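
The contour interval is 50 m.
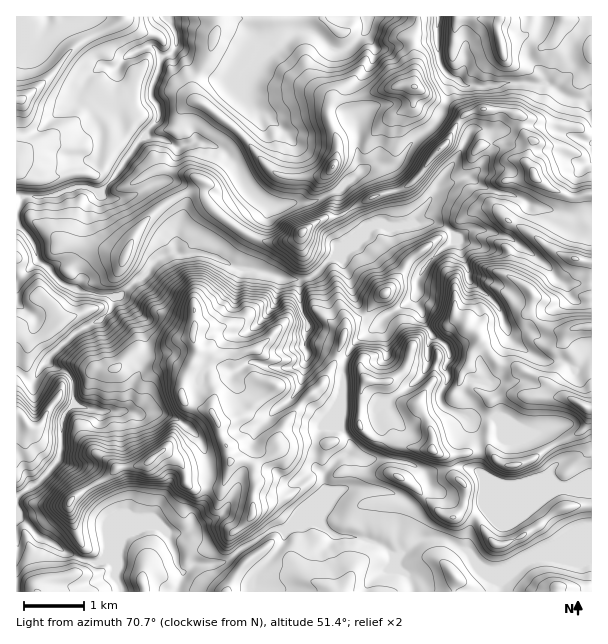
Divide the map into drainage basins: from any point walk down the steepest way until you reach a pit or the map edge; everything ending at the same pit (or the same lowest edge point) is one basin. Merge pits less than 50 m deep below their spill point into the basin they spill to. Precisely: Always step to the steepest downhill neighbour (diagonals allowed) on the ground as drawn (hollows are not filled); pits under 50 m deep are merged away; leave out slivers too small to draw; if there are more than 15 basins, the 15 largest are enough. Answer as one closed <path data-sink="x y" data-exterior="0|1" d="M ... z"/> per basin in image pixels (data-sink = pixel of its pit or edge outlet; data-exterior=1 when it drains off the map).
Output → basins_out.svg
<path data-sink="167 17" data-exterior="1" d="M216 16l-91 0-11 10-37 18-38 42-15 12-8 3 0 490 575 1 1-457-14-8-33-3-38-14-27-1-16 6-8-6-27-12-13-11-17-1-48 13-15 2-6 5-2 11 9 22 0 20-5 10-5 6-6 2-42-1-6-3-14-14-23-30-42-30 0-15 14-24 9-29z"/><path data-sink="368 17" data-exterior="1" d="M417 16l-199 0-1 14-9 29-14 24 0 15 42 30 37 44 12 4 36 0 11-8 5-10 0-20-9-22 2-11 3-3 66-17 15 1 1-32-3-15 6-13z"/><path data-sink="438 17" data-exterior="1" d="M500 16l-81 0-1 10-6 13 3 15-1 32 15 11 27 12 8 6 16-6 27 1 38 14 33 3 7 6 6 1 1-111-28-5-10 21-9 7-8-2-9-7-7 0-20 7-3-12z"/><path data-sink="47 17" data-exterior="1" d="M123 16l-106 0-1 83 8-1 15-12 38-42 37-18 10-8z"/>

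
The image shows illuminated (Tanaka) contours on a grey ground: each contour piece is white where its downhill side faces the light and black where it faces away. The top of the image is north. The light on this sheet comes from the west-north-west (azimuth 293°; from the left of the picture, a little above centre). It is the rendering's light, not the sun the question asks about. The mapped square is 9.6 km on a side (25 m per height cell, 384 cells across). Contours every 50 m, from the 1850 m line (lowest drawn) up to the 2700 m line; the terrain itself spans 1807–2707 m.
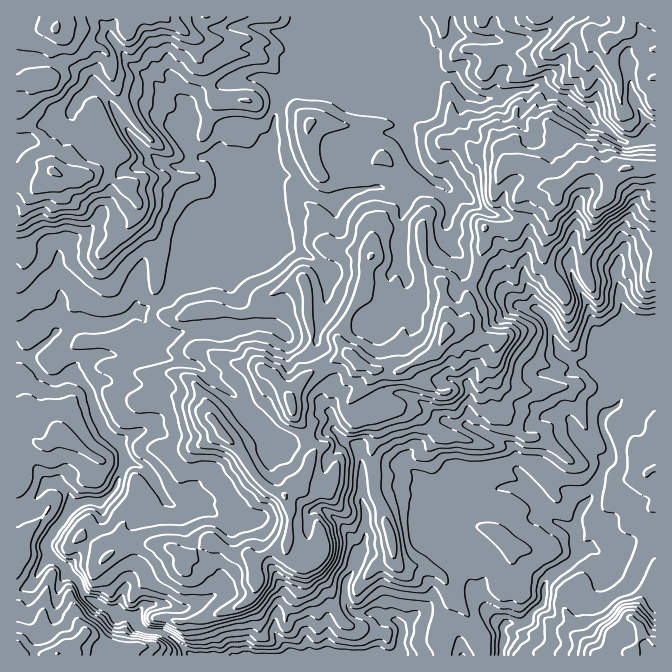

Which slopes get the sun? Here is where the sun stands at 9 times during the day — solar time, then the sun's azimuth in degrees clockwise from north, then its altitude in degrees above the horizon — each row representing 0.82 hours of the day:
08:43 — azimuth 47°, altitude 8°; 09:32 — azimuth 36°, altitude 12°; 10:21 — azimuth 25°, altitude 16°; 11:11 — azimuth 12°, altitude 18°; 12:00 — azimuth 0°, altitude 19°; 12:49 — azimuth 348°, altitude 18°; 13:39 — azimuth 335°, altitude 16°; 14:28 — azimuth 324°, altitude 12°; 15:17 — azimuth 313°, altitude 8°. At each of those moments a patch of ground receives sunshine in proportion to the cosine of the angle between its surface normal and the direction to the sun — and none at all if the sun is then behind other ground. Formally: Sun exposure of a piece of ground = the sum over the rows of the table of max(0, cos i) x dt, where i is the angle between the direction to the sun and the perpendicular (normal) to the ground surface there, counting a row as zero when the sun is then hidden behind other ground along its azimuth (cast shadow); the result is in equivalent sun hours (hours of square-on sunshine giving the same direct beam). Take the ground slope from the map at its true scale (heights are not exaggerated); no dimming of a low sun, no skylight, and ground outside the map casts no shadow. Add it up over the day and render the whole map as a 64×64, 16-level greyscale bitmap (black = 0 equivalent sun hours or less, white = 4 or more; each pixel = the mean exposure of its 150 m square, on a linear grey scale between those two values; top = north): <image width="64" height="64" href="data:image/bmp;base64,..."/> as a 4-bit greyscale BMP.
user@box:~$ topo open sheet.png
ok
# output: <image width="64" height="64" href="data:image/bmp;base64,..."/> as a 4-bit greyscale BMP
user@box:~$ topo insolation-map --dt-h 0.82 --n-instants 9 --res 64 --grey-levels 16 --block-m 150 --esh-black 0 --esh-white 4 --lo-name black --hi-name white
<image width="64" height="64" href="data:image/bmp;base64,Qk12CAAAAAAAAHYAAAAoAAAAQAAAAEAAAAABAAQAAAAAAAAIAAATCwAAEwsAABAAAAAAAAAAAAAAABEREQAiIiIAMzMzAERERABVVVUAZmZmAHd3dwCIiIgAmZmZAKqqqgC7u7sAzMzMAN3d3QDu7u4A////AKvdlmUkRTIxAAAAAAAAAAAAAAAzNVUjVlqoiJmLlXh22779U17//5EAAAAAAQAAAAAAA0ZmZjVnWcqHVr+leGbretyq3/2BAAAAAAAAAQAQAkV4JXZmRIo1rIaK3ct2brqaue/5ghMlhTEAAAABABA5hjECZlQ2pAAUi5q9/7bfqqq63XEAGdyruoQAAAAAEVIAAAAUQkhRAAGperze//3MuauhAAEAAABIrKIAAAARQAAAAAIzZzERITeZma3/+Zy4uzABFRABABNFVBAAABFCEAAAASV1RFRXVph3ibzIJah5IRISVCEBMjRkUQAAAzRQAAFBN2VXZmY22oeIiJZTfTElEiJFQ0VDM0aCACECE3UAJjSIVFZmZBBcqIh4mGRGEGhiEiM1ZmMiOGAUhzIzR1N6u5hlZVZkIQXbl3eJd3IxKKlSIkWaUjmsxlV4ZVMkRIqpd3hkVmZ3Zllmd4l2NbhIq6mKzdt2ve7Mlnh5gyRGmYdmdlRYmZmGUlVmeIcinZnKic3u3e/JmpqXiJpQMjmXd2ZUR5qqq8hUV2ZnmWE86tuWeaqrzId2VnZ51wEzaoZmd4mrqYinIlZVZkOblCb/y6dmmYh2ZlIRNGIgF1OKdlVmeIiHZ3M1aGVWZCWpUQAZyGd1NVVUMxAmIQBXQol2VVZnd3eIRGUmdVRXM32RAAKIeGQ0REMhFbdGZUQ0iHZUVWVWd2Q1ZCN1MyNVMhRVQkmoRENEMjF9y2WHZ0VlRDIiIjREU0QhE1ZVRGYQFFQyPJM0QgABJbqstnl2RXVCEQAAASMiMhATWYZ3dBIiNGdEATQxAAA5qamXaqYCMAAAAAAAAAAAFZlnZplkRDJZzWRFZlIAAHlmeKtUswAAABAAAAAQAAJ7pjRXmHeGV5vYKLqYiXIWqHVDSNswAAAAAQEmlyASN5lkhWiIiIiJmnIAWHVUNHy5ZCAVVQAAAAADiZgwAWqXdjd1eYiIiZmZQzMiVlQ1vJdTIDhSIzEAAAAAEQI0VZmFR2eIeImaqZY0VUNFVpvJdDM0ZVI1iWRDIAARE0ZlMjJWV4eIiZqphUZ2ZUWbrcpUM0eGIWUkZkEAAAASNCECEVQ0aIiJrMzEaZqpiGbPtUQza1ITNjAAAAJ2UQATVEMjM1ZneIm4m2R3ZlVUSupVUyO9gxJBEQABNUYhITVoq8yrl2Z3qkEkREVomqv/pUM0a93aQRIEVlEAAAAgJFREWMl3ZnenVkE4qqqqu3Ikabv//c7HE77820AAIBI0M1q4NVZmZkOahSIzMzVnd3ruvv7v2rmN3czM2SEhEyIjUyA1RVVmVDiod3d3eZq87tzv7aiXdb/amYq7YSM1YyMiEUMjRVU2RXvM3cqpQzZ3eJu5ZVaduIiIiJmGVa/+lkERMRIzMkVUMjITe6QjIAASM0RERpy2Znh4eauoed/7UREgAREBRVRUMyIUWLyoZWiWM1VnerdVZ4h5rMuYqoQQEhABIABERVZVREQyar3u3KhkNGd4qUV4mHesqatyAAAUIDQgAERFREM0VUQ2qqqpmrpUV3iJdniZdlirljAQEWkRYxEQQ0QzIRNERWVoiIir3ch5mZmHd4dmqLlDESAWxhdzATFDMzIhAjM0ZmZmd5q83eyWZmVGhVrsmEMiIieCSEEBNVMhEzMRIiNVVlZneJq9+jE2dEZmWbqHQiITNCEzEAEmMgABNmIRElZWZnd3eJlyRmeKmHZnmWYyIQIyEREAACQAAAAUdxARVlWId3d3dmiaypqGZ2eHeGQAETAREAAAEgAAAAJFYhJFVVd3d3dmeJqoiYZnd3h1VDQiQiEQAAAAEAAAATRUE0RWZnd3ZmZ4momqmYqmR4nvyUEzIAEAAAAwAAASAzM0NFVUVnZmZVeqmrzajNp4raEAACMBEwAAADAAEhABI4hlREVmZmZmepaL3u65zaioUhUSRUMZciABRSAQAAFGh2QzNWZmZmeEASSKp1abl1NmJ4REQQSGIAGYZDMyNJuFRERXdmZmaEIkMiIzSKdUNGciequkElUQAHeHrNyFet7rq6l2ZmZUM4mYZDSKcyMxV1EUi7pTWVMziL3b3bcSZhA2mGVWVlRFh4mXZ5hTEkNIu6vJq7rM//+bu6qYh5xwF6ckRFVWZUZ2Z5map1QhR5es78qare///2Z5qohnyRS8lCI1VVRVVlVVabuXZ3iLm9qaiInv6zFJJYmZhViiTdlWdDMzNEVlMzREVWaM67l77+d2ru2jAQEjVmdVW0O7ZUVjAAAUV4h5vMurmLyou//uuqzspiEREEIzRXaYKJVUVEIAABRoz+3N3LmJmYm+7+qN7skgRkYgQgATaqI4VlZDRWZnl3zu25h3d3d3iZl5nsydUAAlZTVFICImQUVmUyE3ve7Jabq6l3dmZneJcgABM1AAICVjJYd3Q0ISVXQzIQJFeHMlZ3d3d2ZVZ5lCETMQAUEyE3RliJmXICR4IRAREREAAWdnd3d3d3ZEMEh0N3MAJRIUhZmHZkEBFWAQAAJVQhAmZWd3d3d4h3ZjAmQSNCAFQjVjViRDATRJIBAAACNGeJVYdnd3d3d3ZFlUeZialRNjNCNmMhATNaYQEAABRWVVeqdnd3d3d3ZlFcp3ZUa+k0RmMFl2VVZlQkUQADm5mstzE2d3d3d3dlRUIQERAAXKidyWMoh5d4gxdiEVqDEREQE0V3d3d3d1Q1VWVGYyEo7vuHhD"/>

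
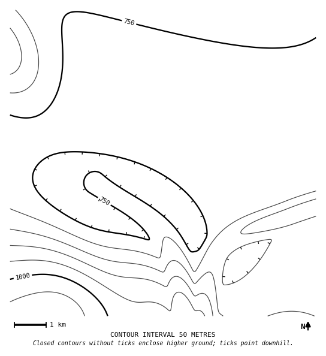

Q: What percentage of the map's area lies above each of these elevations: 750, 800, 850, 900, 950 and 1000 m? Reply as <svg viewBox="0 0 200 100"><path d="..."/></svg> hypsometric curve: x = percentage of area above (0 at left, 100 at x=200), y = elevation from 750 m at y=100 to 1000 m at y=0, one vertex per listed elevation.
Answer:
<svg viewBox="0 0 200 100"><path d="M158 100l-104-20-25-20-9-20-7-20-6-20"/></svg>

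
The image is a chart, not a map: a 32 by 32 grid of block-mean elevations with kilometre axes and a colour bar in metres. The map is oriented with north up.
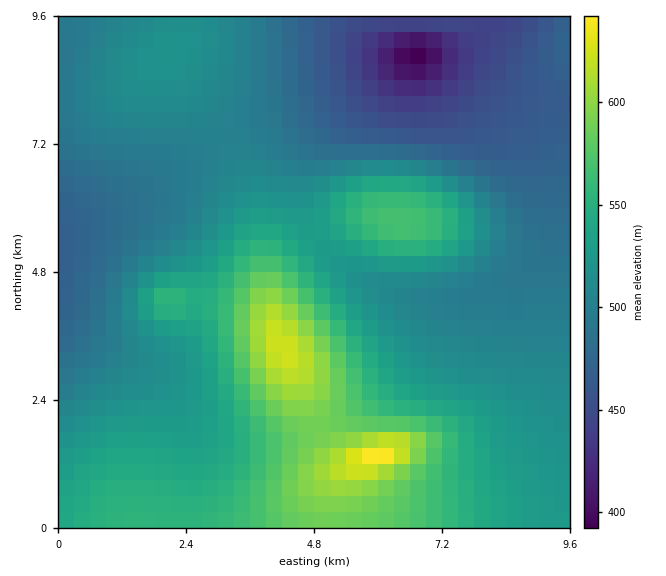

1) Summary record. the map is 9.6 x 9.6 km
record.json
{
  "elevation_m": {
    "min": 390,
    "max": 650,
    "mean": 515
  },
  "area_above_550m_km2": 19.8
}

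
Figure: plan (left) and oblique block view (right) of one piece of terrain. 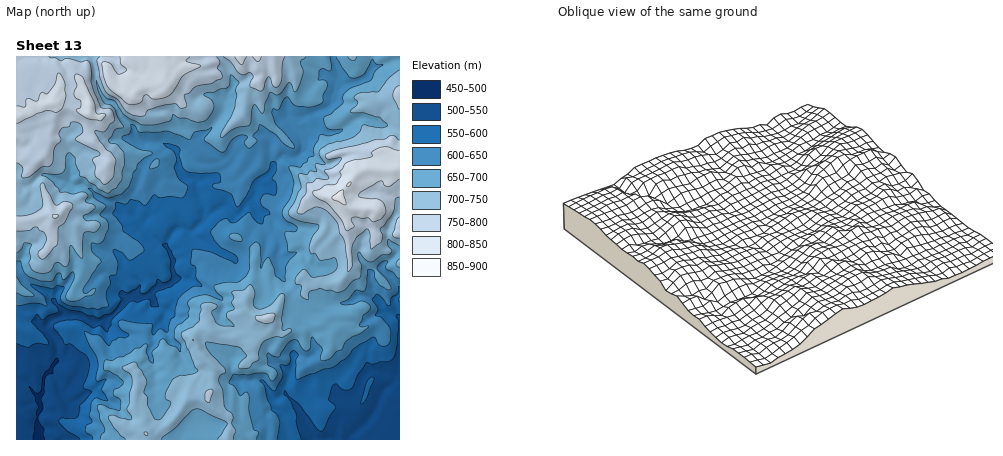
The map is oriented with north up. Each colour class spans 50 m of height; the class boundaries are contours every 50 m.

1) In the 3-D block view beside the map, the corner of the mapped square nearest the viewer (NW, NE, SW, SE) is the SW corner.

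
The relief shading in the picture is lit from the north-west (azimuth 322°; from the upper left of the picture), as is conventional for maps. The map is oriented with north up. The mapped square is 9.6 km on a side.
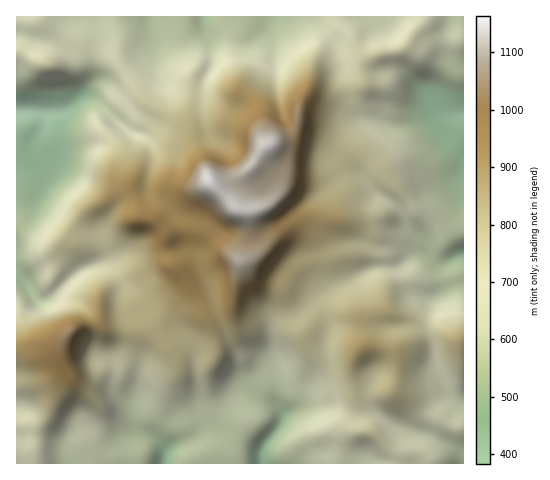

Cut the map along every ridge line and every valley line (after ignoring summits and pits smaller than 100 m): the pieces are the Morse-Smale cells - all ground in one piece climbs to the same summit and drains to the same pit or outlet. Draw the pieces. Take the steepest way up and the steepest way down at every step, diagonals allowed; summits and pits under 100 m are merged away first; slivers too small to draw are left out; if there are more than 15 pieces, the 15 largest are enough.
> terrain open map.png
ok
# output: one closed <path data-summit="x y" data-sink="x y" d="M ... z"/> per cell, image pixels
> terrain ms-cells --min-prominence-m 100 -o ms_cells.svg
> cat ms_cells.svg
<path data-summit="211 183" data-sink="463 112" d="M463 16l-39 0-2 9-17 23-40 12-5 13 1 12-10 1-19 8-26 2-6 10-4 25-6 6-24 10-15 22-31 23 16 16 9 3 4 5-1 37-6 10 13 13 26 12 14 32 9 11 12-14 9-4-3-15 12-11 42-19 24-4 21-12 7 0 14 10 6 0 16-9z"/><path data-summit="211 183" data-sink="17 111" d="M101 54l-7 2 0 17-3 11-21 22-17 6-37-1 0 161 22 28 7 0 8-5 25-23 21-9 6 0 10 8 7 13 0 18 5 13 0 13 30 1 31-42-3-8-15-19-3-26 16-4 13 0 12 3 10 7 24 22 4-3 2-6 1-37-4-5-9-3-25-25-14-30-7-24-9-8-30-15-11-11-21-32-9-6z"/><path data-summit="211 183" data-sink="203 17" d="M341 16l-244 0 1 26-3 12 20 5 25 36 11 11 30 15 9 8 7 24 14 30 11 8 30-23 14-21 24-10 6-6 4-25 6-10 26-2 29-10-1-11 5-14-21-30z"/><path data-summit="211 183" data-sink="262 463" d="M196 230l-13 0-16 3 2 24 3 8 11 11 12 17 19 41 2 19-9 17 0 16 4 12 10 11 24 10-7 6-14 21-22 8-4 4 0 5 199 1-1-11-22-19-9-4-4-15-17 1-10-6-11-2-21 1-14 4 9-8 5-10 22-27 4-33-2-19-1-2-5 1-16 16-9-11-17-34-23-10-10-12-27-24-10-7z"/><path data-summit="211 183" data-sink="164 463" d="M188 283l-4 11-21 24-6 11-30 0-1 17-10 17 2 19 14 23 3 20 4 6 14 6 10 9 2 3-1 15 33 0 1-6 4-4 22-8 14-21 7-6-24-10-10-11-4-12 0-16 9-17 0-14-5-14-8-12z"/><path data-summit="361 347" data-sink="463 463" d="M428 331l-33 17-17-2-17 1-7 10-2 11 4 29 5 18 14-1 25 15 35 9 21 12 6 6 1 8 1-61-14-8-13-25-3-12-2-16z"/><path data-summit="68 333" data-sink="262 463" d="M62 342l-3 2-43 2 1 118 78-1-2-31 5-20-2-7-6-10-22-23-6-15z"/><path data-summit="361 347" data-sink="463 112" d="M428 252l-10 1-21 13-28 4-35 17-12 11 2 14 17-1 12 4 5 7 4 25 16-1 17 2 24-14 8-2 9-34 16-12 12-5-1-27-15 8-6 0z"/><path data-summit="68 333" data-sink="164 463" d="M96 322l-18 4-8 5-6 8-4 10 3 12 5 11 22 23 6 10 2 7-5 20 2 31 67 1 3-6 0-9-12-12-16-7-3-9-2-16-14-23-2-19 10-17 1-17-22-1z"/><path data-summit="68 333" data-sink="17 111" d="M105 263l-6 0-21 9-25 23-8 5-7 0-21-27-1 71 43 0 15-15 22-7 9 6 21 1 1-14-5-13 0-18-7-13z"/><path data-summit="47 64" data-sink="17 111" d="M38 16l-22 1 0 93 45 0 16-10 14-16 3-11 1-19-15-3-6 7-10 5-16 2-2-4 4-23-2-7-10-10z"/><path data-summit="361 347" data-sink="262 463" d="M341 311l-16 2 3 22-4 33-22 27-5 10-9 9 14-5 21-1 11 2 10 6 16 0-8-40 2-19 7-10-3-25-5-7z"/><path data-summit="211 183" data-sink="17 111" d="M423 16l-81 0 0 9 17 28 8 6 38-11 17-23z"/><path data-summit="211 183" data-sink="463 463" d="M375 414l-14 2 3 11 32 26 2 11 65-1-1-7-10-10-22-10-30-7z"/><path data-summit="47 64" data-sink="203 17" d="M96 16l-57 0-1 5 10 10 2 7-4 25 11 2 7-2 10-5 6-7 15 2 3-11z"/>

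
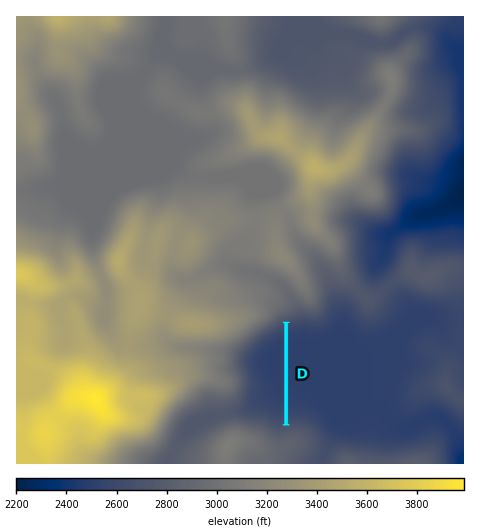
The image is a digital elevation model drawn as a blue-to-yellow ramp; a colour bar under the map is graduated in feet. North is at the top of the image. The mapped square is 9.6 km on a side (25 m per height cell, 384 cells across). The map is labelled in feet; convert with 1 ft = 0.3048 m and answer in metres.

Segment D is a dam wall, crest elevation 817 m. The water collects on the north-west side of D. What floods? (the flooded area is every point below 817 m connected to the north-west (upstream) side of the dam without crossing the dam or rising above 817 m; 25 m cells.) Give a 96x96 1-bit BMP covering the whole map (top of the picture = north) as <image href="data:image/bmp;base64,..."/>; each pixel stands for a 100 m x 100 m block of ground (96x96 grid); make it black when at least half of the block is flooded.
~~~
<image width="96" height="96" href="data:image/bmp;base64,Qk2+BAAAAAAAAD4AAAAoAAAAYAAAAGAAAAABAAEAAAAAAIAEAAATCwAAEwsAAAIAAAAAAAAA////AAAAAAAAAAAAAAAAAAAAAAAAAAAAAAAAAAAAAAAAAAAAAAAAAAAAAAAAAAAAAAAAAAAAAAAAAAAAAAAAAAAAAAAAAAAAAAAAAAAAAAAAAAAAAAAAAAAAAAAAAAAAAAAAAAAAAAAAAAAAAAAAgAAAAAAAAAAAAAADwAAAAAAAAAAAAAA/wAAAAAAAAAAAAAB/wAAAAAAAAAAAAAB/wAAAAAAAAAAAAAB/wAAAAAAAAAAAAAB/wAAAAAAAAAAAAAB/wAAAAAAAAAAAAAB/wAAAAAAAAAAAAAA/wAAAAAAAAAAAAAA/wAAAAAAAAAAAAAB/wAAAAAAAAAAAAAB/wAAAAAAAAAAAAAB/wAAAAAAAAAAAAAB/wAAAAAAAAAAAAAB/wAAAAAAAAAAAAAA/wAAAAAAAAAAAAAAfwAAAAAAAAAAAAAAPwAAAAAAAAAAAAAAHwAAAAAAAAAAAAAABwAAAAAAAAAAAAAAAwAAAAAAAAAAAAAAAAAAAAAAAAAAAAAAAAAAAAAAAAAAAAAAAAAAAAAAAAAAAAAAAAAAAAAAAAAAAAAAAAAAAAAAAAAAAAAAAAAAAAAAAAAAAAAAAAAAAAAAAAAAAAAAAAAAAAAAAAAAAAAAAAAAAAAAAAAAAAAAAAAAAAAAAAAAAAAAAAAAAAAAAAAAAAAAAAAAAAAAAAAAAAAAAAAAAAAAAAAAAAAAAAAAAAAAAAAAAAAAAAAAAAAAAAAAAAAAAAAAAAAAAAAAAAAAAAAAAAAAAAAAAAAAAAAAAAAAAAAAAAAAAAAAAAAAAAAAAAAAAAAAAAAAAAAAAAAAAAAAAAAAAAAAAAAAAAAAAAAAAAAAAAAAAAAAAAAAAAAAAAAAAAAAAAAAAAAAAAAAAAAAAAAAAAAAAAAAAAAAAAAAAAAAAAAAAAAAAAAAAAAAAAAAAAAAAAAAAAAAAAAAAAAAAAAAAAAAAAAAAAAAAAAAAAAAAAAAAAAAAAAAAAAAAAAAAAAAAAAAAAAAAAAAAAAAAAAAAAAAAAAAAAAAAAAAAAAAAAAAAAAAAAAAAAAAAAAAAAAAAAAAAAAAAAAAAAAAAAAAAAAAAAAAAAAAAAAAAAAAAAAAAAAAAAAAAAAAAAAAAAAAAAAAAAAAAAAAAAAAAAAAAAAAAAAAAAAAAAAAAAAAAAAAAAAAAAAAAAAAAAAAAAAAAAAAAAAAAAAAAAAAAAAAAAAAAAAAAAAAAAAAAAAAAAAAAAAAAAAAAAAAAAAAAAAAAAAAAAAAAAAAAAAAAAAAAAAAAAAAAAAAAAAAAAAAAAAAAAAAAAAAAAAAAAAAAAAAAAAAAAAAAAAAAAAAAAAAAAAAAAAAAAAAAAAAAAAAAAAAAAAAAAAAAAAAAAAAAAAAAAAAAAAAAAAAAAAAAAAAAAAAAAAAAAAAAAAAAAAAAAAAAAAAAAAAAAAAAAAAAAAAAAAAAAAAAAAAAAAAAAAAAAAAAAAAAAAAAAAAAAAAAAAAAAAAAAAAAAAAAAAAAAAAAAAAAAAAAAAAAAAAAAAAAAAAAAAAAAAAAAAA="/>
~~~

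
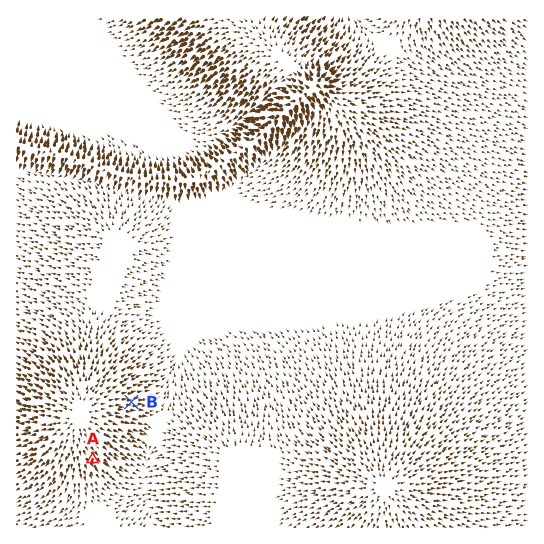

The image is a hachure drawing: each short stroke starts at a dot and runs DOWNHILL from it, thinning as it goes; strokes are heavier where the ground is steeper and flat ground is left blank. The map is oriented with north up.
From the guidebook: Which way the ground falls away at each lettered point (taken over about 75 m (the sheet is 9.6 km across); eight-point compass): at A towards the SE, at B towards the E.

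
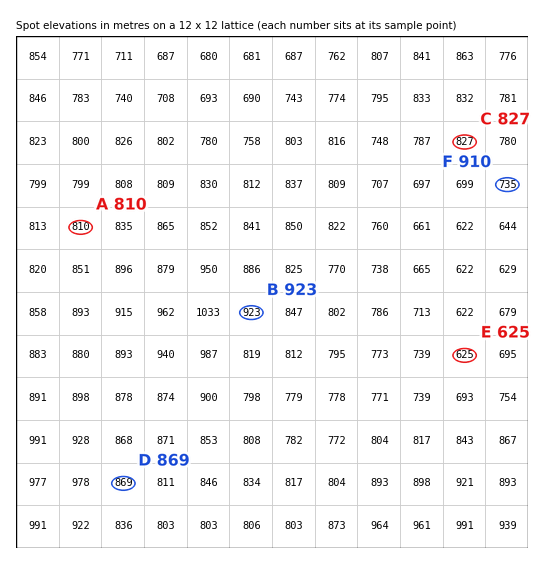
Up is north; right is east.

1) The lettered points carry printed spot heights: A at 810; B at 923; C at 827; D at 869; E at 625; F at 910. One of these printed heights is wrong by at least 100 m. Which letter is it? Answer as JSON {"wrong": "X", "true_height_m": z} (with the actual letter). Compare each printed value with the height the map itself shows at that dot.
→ {"wrong": "F", "true_height_m": 735}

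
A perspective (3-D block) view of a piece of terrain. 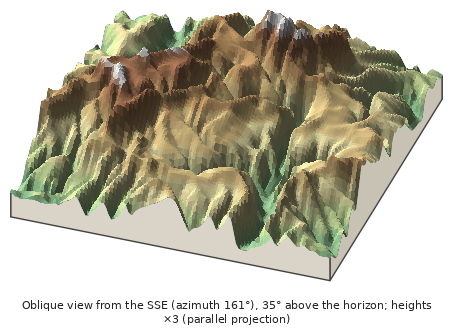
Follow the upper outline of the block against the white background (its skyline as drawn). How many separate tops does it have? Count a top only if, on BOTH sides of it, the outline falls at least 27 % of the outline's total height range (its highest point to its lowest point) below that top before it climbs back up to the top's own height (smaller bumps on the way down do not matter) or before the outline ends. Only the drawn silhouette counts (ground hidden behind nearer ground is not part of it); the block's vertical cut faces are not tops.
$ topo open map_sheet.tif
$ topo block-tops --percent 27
1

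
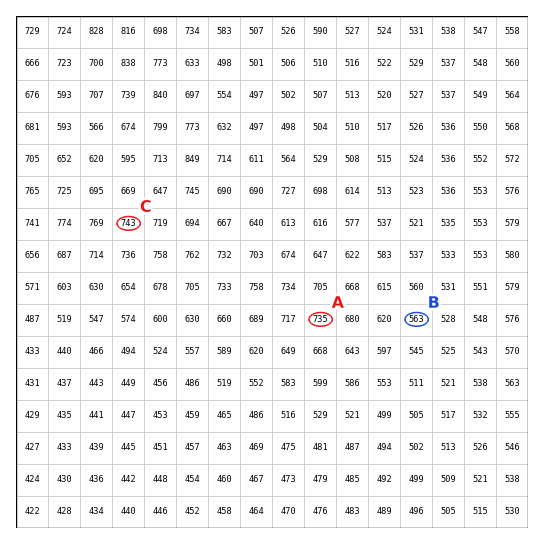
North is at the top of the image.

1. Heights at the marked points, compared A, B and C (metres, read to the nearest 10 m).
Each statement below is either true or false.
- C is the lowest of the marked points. false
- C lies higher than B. true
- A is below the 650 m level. false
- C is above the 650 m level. true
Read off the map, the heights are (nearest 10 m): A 730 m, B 560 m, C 740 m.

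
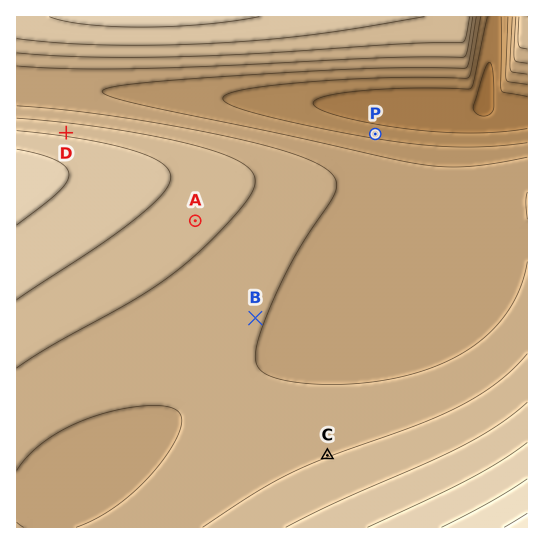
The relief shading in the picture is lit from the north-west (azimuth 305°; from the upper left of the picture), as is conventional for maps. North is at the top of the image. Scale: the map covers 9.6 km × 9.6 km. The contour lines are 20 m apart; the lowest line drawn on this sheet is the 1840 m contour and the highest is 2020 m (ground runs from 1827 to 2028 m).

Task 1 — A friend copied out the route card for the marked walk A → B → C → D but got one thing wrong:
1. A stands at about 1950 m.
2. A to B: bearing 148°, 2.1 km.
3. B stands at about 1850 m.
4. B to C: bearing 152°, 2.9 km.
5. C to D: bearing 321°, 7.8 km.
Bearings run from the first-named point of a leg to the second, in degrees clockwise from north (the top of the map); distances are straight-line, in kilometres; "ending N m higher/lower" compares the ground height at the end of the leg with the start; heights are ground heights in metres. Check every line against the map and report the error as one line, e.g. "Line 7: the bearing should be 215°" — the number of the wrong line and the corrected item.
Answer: Line 3: the height should be about 1920 m.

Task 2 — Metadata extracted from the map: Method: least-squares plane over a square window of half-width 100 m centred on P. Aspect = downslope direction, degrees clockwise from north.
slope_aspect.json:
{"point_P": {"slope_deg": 4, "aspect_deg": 9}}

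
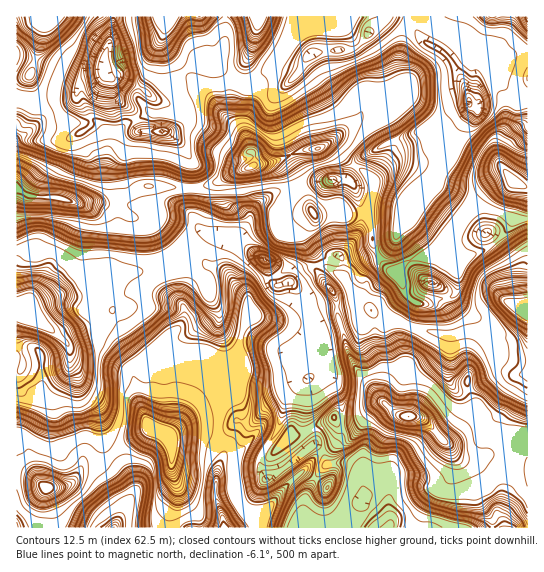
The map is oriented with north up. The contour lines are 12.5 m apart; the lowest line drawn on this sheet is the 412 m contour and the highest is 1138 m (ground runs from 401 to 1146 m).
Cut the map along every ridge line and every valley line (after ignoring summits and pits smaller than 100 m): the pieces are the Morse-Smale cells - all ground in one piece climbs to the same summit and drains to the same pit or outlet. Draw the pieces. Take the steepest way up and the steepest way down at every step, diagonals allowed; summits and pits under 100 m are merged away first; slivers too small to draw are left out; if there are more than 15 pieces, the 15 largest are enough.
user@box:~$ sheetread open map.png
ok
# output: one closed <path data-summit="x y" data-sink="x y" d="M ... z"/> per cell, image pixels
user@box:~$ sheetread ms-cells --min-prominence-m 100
<path data-summit="150 427" data-sink="29 315" d="M189 240l-20 20-18 9-26 3-23 5-24 16-17 2-28 10-4 4 0 7-7-3-6 1 0 56 3 1 4-6 36 0 10-4 8 13 6 20 16 16 2 28 3 8 7 10 38-28 10 3 10 6 34-1 14 5 12 2 10-16 2-17-8-16 0-9 7-11 0-9-3-6 3-21 11-24-3-17-13-12-9-13-17-7z"/><path data-summit="409 417" data-sink="527 313" d="M355 301l-2 3-16 3 0 10 6 13 4 20 9 19 29 35 13 11 16 1 11 4 16 19 17 17 5 3 18 0 12-6 14 0 21 6-1-143-7 13-9 8-13 3-24-9-8 0-11 4-13 0-24-6-25-9-10 3-20 0-6-9z"/><path data-summit="17 187" data-sink="103 69" d="M105 73l-10 7-14 4-5 11-5 4-38 4-11-6-6 1 0 89 3 4 11 5 28 1 23 7 6-3 22 0 10-6 12-2 11-6 50 0 0-24-8-16-17-15-26-1-9-20-17-14-3-7 0-9z"/><path data-summit="150 427" data-sink="265 259" d="M205 231l-8 2-8 8 20 24 13 4 9 8 4 8 13 12 3 13-11 28-3 13 3 23-7 11 0 9 8 16 0 8-5 16-9 9 5 4 5 10 14-18 4 0 11 8 2-2 11-18 9-34 21-14 10-10 4-10 0-9-11-36 9-6 16-1 0-4-5-13-9-9-9-16-13 4-12 14-14 2-6-8-3-17-33-23-19-2z"/><path data-summit="253 166" data-sink="469 102" d="M365 39l-12 10-28 2-15 4-5 4-5 12-7 8-10-6-14-2-20 14-11-4-2 2-4 10 1 24 14 22 2 11 4 4 1 11 17-2 26-11 20-3 10-5 7 3 17 17 4 1 11-10 25-13-12-25 0-15 4-11-3-21z"/><path data-summit="409 417" data-sink="389 527" d="M383 403l-5 0-21 17-20 0 3 13-1 5-8 9-8 4 4 13 19-1 10 4 8 24-4 12 6 4 19 21 106 0 1-9-15-22 2-16-4-10-20-16-3-6-27-29-11-4-16-1z"/><path data-summit="17 187" data-sink="29 315" d="M17 188l0 125 12 3 0-7 4-4 28-10 17-2 24-16 23-5 26-3 18-9 20-21-11-10-19-10-28-2-16-10-20-6-16 3-21-7-28-1z"/><path data-summit="513 182" data-sink="527 313" d="M519 184l-2 1 0 17-8 25-19 20-33 16 2 16-2 10-4 7-18 4-6 4-10 0-6-3-8-7-6-17-16-14-5-8-16 4-9 5-9 11 0 4 11 16 22 5 4 5 8 15 53 15 13 0 11-4 8 0 24 9 13-3 9-8 8-14 0-128z"/><path data-summit="17 187" data-sink="469 102" d="M395 16l-6 0-6 7-14 9-4 6 0 4 14 24 2 9 2 16-4 11 0 15 12 25-29 15-7 9 18 14 24-17 29 2 12 7 13-17 4-16 5-10-10 7-9 0-9-10 19-15 18-8-4-17-16-28-10-9-13-6-15-19z"/><path data-summit="46 487" data-sink="29 315" d="M69 361l-10 4-36 0-4 6-3 0 0 103 11 2 19 12 21-3 8-6 7-12 5-3 12 0 12-7-10-19-2-28-16-16-6-20z"/><path data-summit="167 17" data-sink="103 69" d="M225 16l-111 0-5 29-5 13 0 15 5 4 10 0 24 12 11 10 7 0 25-30 12-6 15 0 8-8 4-14z"/><path data-summit="50 17" data-sink="103 69" d="M113 16l-96 0-1 81 10 2 7 4 38-4 5-4 5-11 20-7 3-3 0-16 5-13z"/><path data-summit="253 166" data-sink="103 69" d="M206 63l-8 0-12 6-25 30-6 0 23 9 7 9-8 11-13 3 9 5 14 15 5 12 1 25 24-5 12-8 20-7 6-5 0-5-6-8-2-11-14-22-1-24 5-11-19-15z"/><path data-summit="513 182" data-sink="469 102" d="M494 80l-5 0-8 4-5 11-7 6 2 10-16 28-4 16-12 18 19 8 19 0 20-10 6-2 11 14 13 4 1-90-13 0-12-12z"/><path data-summit="409 417" data-sink="265 259" d="M337 307l-16 1-9 6 11 36 0 9-4 10-10 10-21 14-9 34-12 19 6 5 2 0 14-16 14-2 31-16 4 4 19-1 17-15 9-3-27-33-8-15-11-37z"/>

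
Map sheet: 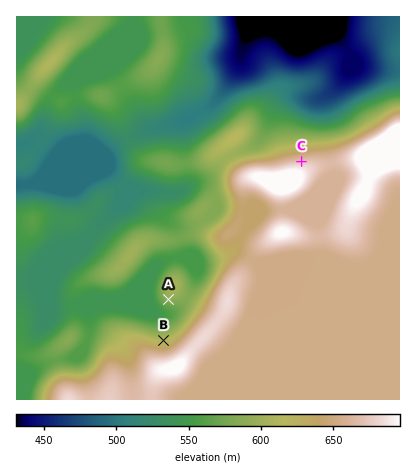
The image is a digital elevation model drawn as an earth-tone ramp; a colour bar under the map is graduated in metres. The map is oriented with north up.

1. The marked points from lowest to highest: A B C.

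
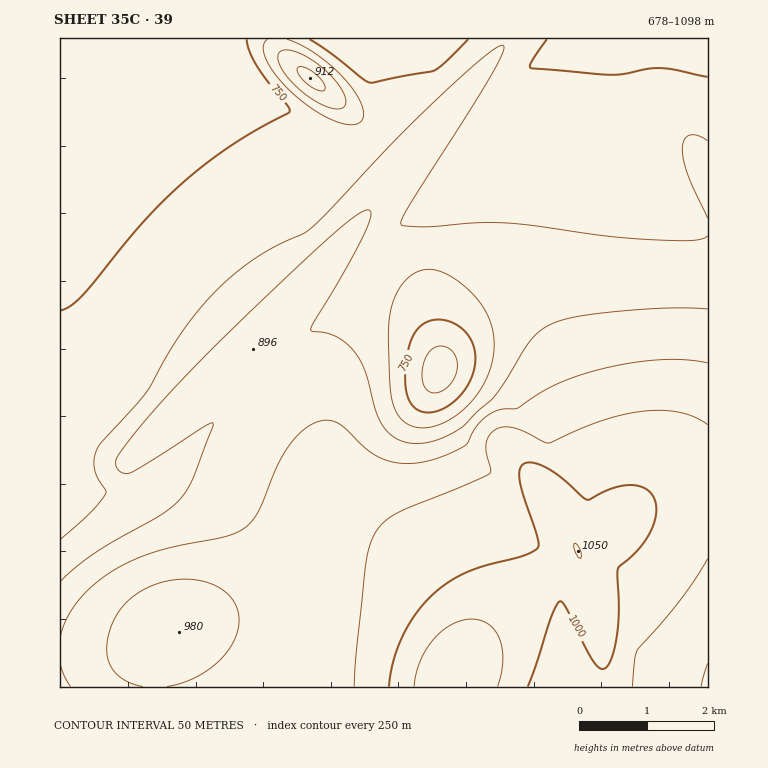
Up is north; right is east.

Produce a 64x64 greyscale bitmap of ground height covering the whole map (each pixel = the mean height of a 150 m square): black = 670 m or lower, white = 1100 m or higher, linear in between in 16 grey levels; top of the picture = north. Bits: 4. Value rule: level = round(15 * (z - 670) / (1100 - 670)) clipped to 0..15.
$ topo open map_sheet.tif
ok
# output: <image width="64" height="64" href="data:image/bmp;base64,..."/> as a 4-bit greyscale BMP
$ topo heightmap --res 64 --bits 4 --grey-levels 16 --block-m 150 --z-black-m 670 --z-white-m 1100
<image width="64" height="64" href="data:image/bmp;base64,Qk12CAAAAAAAAHYAAAAoAAAAQAAAAEAAAAABAAQAAAAAAAAIAAATCwAAEwsAABAAAAAAAAAAAAAAABEREQAiIiIAMzMzAERERABVVVUAZmZmAHd3dwCIiIgAmZmZAKqqqgC7u7sAzMzMAN3d3QDu7u4A////AIiZmqqqqqqZmZmZmZmZqqu83u///u3cu7qqu7upmZiIiZmqqqqqqqmZmZmZmZmqq7zd7//+7dzLu6u7u6mZmYiJmaqqqruqqqmZmZmZmaqrvN3u//7t3Mu7u7y7qZmZiImZqqqru7qqqpmZmZmZqqu8ze7u7u3cy7u7zMuqmZmYiZmqqru7u6qqmZmZmZmqqrvN3u7u7dzMu7vMy6qpmZiJmaqqq7u7uqqpmZmZmaqqu8zd7u7d3My7vMzLqqqZmYiZqqqru7u6qqmZmZmZqqq7vM3d3d3czLu8zMuqqqmZiJmaqqq7u6qqqZmZmZmqqqu8zN3d3czMy8zcy7qqqZl4iZmqqqqqqqqZmZmZmaqqq7vMzN3MzMzMzd3Lu6qqmXeImZqqqqqqqpmZmZmZqqqru7zMzMzMzMzN3cu7uqqpZ3iJmZqqqqqZmZmZmZmqqqq7u8zMzMzMzN3dy7u7qqlmd4iJmZmZmZmZmZmZmaqqqqu7u8zMzMzM3d3Lu7u6qlZnd4iJmZmZmZmZmZmZqqqqq7u7u7vMzM3d3My7u7qqVWZ3d4iIiIiIiZmZmZmqqqqqu7u7u7u8zd3czMu7u6pVVmZ3d4iIiIiIiZmZmaqqqqqru7u7u7zN3dzMzLu7qkVVVmZ3d3iIiIiJmZmZmqqqqqqru7u7vN3dzMzMu7u6RFVVZmZ3d3eIiIiZmZmaqqqqqqq7u7u83d3MzMzLu7pERVVWZmZ3d3iIiJmZmZmqqqqqqqq7u8zd3MzMzMu7u0REVVVmZmd3d4iIiZmZmZmaqqqqqqq7zN3MzMzMy7u7RERVVVZmZnd3iIiJmZmZmZmZqqqqqrvMzMu7zMy7u7tERFZmVWZmd3eIiIiZmZmZmZmZmqqqvMzMu7u7u7u7u0RFZmZmZmZ3d3iIiJmZmZmIiJmZmqq8zLu7u7u7u7u7REVmd2ZmZmd3eIiIiZmYiIiIiImZq7u7uru7u7u7u7pERFZnd2ZmZ3d3iIiIiIiId3d3iJmru7qqqqu7u7u7qkREVWZ3d2Zmd3eIiIiIiId2ZmZ3iaqqqqqqqqu7u7qqRERFVnd3dmZ3d3iIiIiId2VVVWZ5mqqZmqqqqqqqqqo0RERWZ3d3dnd3d4iIiId2VURERWiZmZmZmaqqqqqqqjREREVmd3d3d3d3iIiIh3ZUMyM0VniIiZmZmZqqqqqpM0RERFZnd3d3d3d3iIh3dlQyIiNFZ3iIiZmZmZmZmZkzNERERWZ3iHd3d3d3d3dmVCEREjRWd4iIiJmZmZmZmTM0RERFVmd4iHd3d3d3d2VTIRASNFZneIiIiImZmZmZMzNERERVZniIh3d3d3d2ZVMhEBEjVWd3eIiIiIiIiIgzM0RERFVWd4iId3d3d3ZlVDIRESNFZnd3d4iIiIiIiDMzNERERVVneIiHd3d2ZmVEMhESI0VmZ3d3d3d4iIiIMzMzREREVVZ3iIh3ZmZmZUQyIiI0RWZmd3d3d3d3d3czMzNERERVVWZ4iIdmZmZVVDMiIzRFVmZmd3d3d3d3dzMzMzREREVVVmd4h3ZmZlVUQzMzRFVWZmZmZmZnd3d3MzMzNERERFVVZneId2ZlVVREREREVVZmZmZmZmZmZmYzMzMzRERERVVWZ3d3ZlVVVEREREVVVWZmZmZmZmZmZjMzMzM0REREVVVmd3d2VVVVREREVVVVVWZmZmZmZmZmMzMzMzNERERFVVZnd3ZlVVVURFVVVVVVVVVVVVVVVVUjMzMzM0RERERVVWZ3d2VVVVVVVVVVVVVVVVVVVVVVVSIzMzMzNEREREVVVmd3ZlVVVVVVVVVVVVVVVVVVVVVVIiMzMzMzREREREVVZnd2ZVVVVVVVVVVVVVVVVVVVVVUiIjMzMzM0REREREVWZnZlVVVVVVVVVVVVVVVVRERERSIiIzMzMzNEREREREVmZmZVVVVVVVVVVVREREREREREIiIiMzMzMzNERERERFZmZmVEREREREREREREREREREQiIiIjMzMzMzRERERERWZmZVRERERERERERERERERERSIiIiIzMzMzM0REREREVmZmVERERERERERERERERERFIiIiIjMzMzMzM0RERERFZmZVRERERERERERERERERFUiIiIiIzMzMzMzM0RERERWZmVEREREREREREREREREViIiIiIiIzMzMzMzM0REREVWZVREREREREREREQzNERWIiIiIiIiMzMzMzMzMzRERFVmVUREREREREMzMzM0RVYiIiIiIiIjMzMzMzMzMzRERVVVREREREMzMzMzMzRFVSIiIiIiIiIzMzMzMzMzREREVVVUQzMzMzMzMzMzNERUIiIiIiIiIiIzMzMzM0RURDRFVVVDMzMzMzMzMzM0REQiIiIiIiIiIiMzMzM0VlVDM0RVVUQzMzMzMzMzMzNEQyIiIiIiIiIiIiMzNFZ3ZUMzNEVVVDMzMzMzMzMzMzMzIiIiIiIiIiIiIjNFeIdkMzMzRFVUQzMzMzMzMzMzMzMiIiIiIiIiIiIiNFeIhlMzMzM0RVVEMzMzMzMzMzMzMyIiIiIiIiIiIiI1eIhlMzMzMzNEVVRDMzMzMzMzMzMzEiIiIiIiIiIiI0Z4dlMzMzMzMzRFVEMzMzMzMzMzMzMRIiIiIiIiIiI0VnZUMyIzMzMzM0RVRDMzMzMzMzMzMxESIiIiIiIiIjRVVUMiIiIiMzMzNEREQzMzMzMzMzMz"/>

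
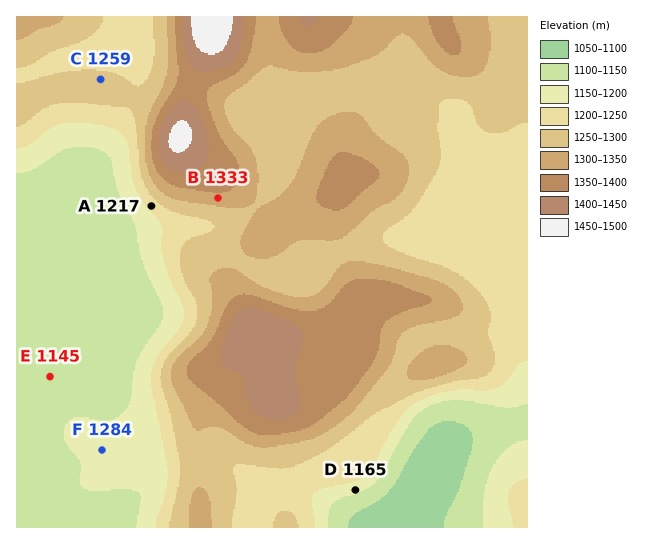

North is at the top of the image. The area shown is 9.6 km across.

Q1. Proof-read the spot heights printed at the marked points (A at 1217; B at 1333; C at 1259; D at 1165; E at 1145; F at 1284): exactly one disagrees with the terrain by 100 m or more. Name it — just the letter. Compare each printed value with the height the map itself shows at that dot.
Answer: F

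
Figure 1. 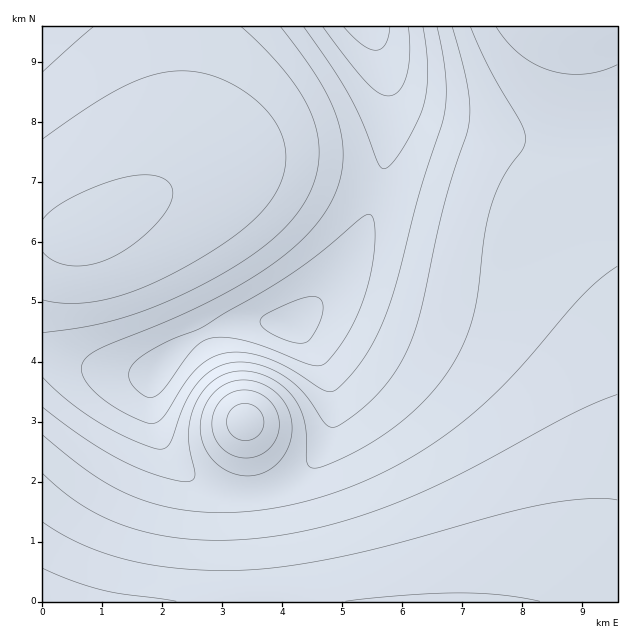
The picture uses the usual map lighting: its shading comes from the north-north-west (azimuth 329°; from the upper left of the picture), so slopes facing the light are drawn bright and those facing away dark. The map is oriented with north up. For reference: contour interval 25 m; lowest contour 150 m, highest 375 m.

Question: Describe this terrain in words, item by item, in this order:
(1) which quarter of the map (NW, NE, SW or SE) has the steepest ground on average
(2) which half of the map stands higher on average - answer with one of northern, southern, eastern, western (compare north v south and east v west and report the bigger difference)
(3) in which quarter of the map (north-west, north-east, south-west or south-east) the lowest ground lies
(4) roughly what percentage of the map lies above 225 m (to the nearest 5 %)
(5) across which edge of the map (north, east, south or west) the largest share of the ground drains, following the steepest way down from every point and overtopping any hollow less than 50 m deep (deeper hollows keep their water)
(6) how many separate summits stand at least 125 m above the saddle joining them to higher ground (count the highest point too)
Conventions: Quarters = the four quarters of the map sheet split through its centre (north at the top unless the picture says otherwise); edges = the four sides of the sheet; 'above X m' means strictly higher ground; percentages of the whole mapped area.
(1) Slopes are steepest in the south-west quarter.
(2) On average the southern half of the map is the higher ground.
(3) Look to the north-east quarter for the lowest ground.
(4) Roughly 85 % of the ground is higher than 225 m.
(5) Most of the ground drains across the northern edge.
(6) There is 1 summit with 125 m or more of prominence.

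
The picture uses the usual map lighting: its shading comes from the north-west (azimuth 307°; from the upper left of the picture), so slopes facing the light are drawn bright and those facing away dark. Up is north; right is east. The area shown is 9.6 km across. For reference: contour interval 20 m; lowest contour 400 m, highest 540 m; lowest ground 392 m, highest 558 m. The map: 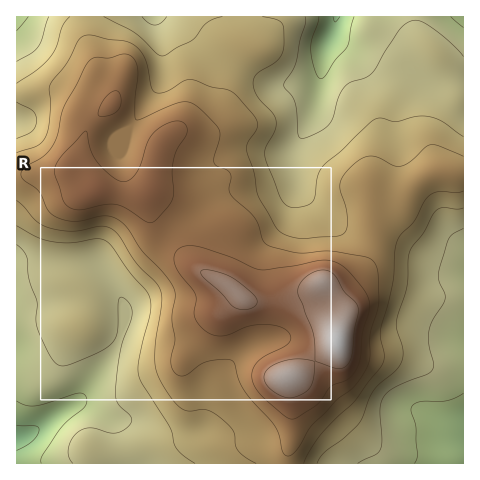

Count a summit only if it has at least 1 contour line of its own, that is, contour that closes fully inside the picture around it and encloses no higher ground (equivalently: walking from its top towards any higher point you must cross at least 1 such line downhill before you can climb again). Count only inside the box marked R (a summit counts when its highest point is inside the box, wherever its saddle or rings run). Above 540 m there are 1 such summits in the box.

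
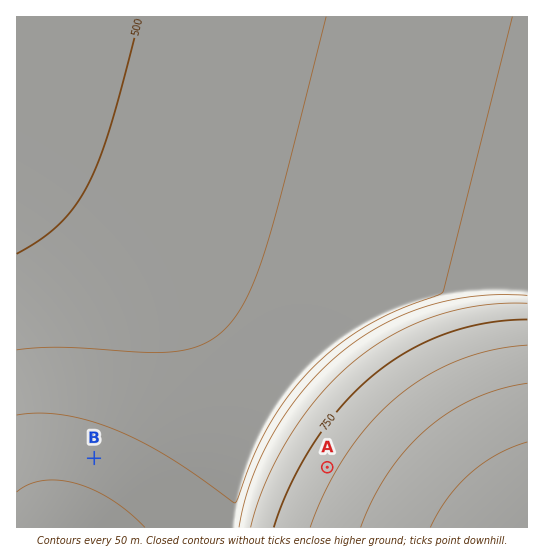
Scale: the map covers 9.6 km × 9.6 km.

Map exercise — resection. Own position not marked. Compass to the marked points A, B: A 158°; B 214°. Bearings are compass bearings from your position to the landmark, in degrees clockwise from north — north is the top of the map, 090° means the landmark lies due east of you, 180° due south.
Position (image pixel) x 238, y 245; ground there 540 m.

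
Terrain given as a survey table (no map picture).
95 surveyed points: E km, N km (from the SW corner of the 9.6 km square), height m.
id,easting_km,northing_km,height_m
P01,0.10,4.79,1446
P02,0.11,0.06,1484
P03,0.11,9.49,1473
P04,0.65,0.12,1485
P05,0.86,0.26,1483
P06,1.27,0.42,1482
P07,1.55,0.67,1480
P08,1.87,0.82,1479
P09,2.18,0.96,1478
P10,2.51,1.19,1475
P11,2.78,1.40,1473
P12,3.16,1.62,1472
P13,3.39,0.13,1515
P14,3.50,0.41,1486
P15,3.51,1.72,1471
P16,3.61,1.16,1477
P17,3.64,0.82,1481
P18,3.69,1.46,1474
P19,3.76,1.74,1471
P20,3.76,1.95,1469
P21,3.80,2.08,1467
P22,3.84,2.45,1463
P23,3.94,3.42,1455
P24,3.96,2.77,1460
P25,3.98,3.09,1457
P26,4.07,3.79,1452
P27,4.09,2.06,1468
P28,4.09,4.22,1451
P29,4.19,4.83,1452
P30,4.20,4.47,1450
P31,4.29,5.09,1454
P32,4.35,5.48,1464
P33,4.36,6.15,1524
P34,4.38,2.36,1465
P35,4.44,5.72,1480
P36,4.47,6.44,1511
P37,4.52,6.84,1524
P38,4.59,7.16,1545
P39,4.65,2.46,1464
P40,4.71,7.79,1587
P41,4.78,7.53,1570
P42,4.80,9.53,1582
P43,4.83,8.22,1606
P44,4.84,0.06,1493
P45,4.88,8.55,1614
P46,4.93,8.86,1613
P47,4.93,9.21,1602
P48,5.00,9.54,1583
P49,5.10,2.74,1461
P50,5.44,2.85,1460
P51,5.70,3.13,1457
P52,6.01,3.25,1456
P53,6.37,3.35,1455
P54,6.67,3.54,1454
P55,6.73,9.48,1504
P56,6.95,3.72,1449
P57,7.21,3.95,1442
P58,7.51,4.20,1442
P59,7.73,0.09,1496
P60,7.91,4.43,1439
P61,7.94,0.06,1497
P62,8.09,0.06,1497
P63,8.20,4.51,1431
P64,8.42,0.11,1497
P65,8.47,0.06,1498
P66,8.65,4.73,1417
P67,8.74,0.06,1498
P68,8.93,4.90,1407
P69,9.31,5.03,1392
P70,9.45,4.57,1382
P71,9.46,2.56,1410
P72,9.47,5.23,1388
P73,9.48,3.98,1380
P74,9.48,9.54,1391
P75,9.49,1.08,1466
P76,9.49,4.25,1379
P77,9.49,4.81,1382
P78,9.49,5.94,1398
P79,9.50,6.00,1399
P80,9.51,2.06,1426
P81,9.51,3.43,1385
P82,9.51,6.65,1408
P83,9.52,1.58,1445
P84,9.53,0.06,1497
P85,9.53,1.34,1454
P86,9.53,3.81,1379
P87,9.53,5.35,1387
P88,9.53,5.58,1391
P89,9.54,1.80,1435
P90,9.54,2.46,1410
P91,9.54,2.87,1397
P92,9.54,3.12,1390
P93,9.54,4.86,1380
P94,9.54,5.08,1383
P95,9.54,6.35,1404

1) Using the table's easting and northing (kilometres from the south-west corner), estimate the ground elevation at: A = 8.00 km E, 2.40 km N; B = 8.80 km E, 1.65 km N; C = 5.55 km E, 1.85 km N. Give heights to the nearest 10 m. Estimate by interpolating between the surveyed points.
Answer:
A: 1460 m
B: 1460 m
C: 1470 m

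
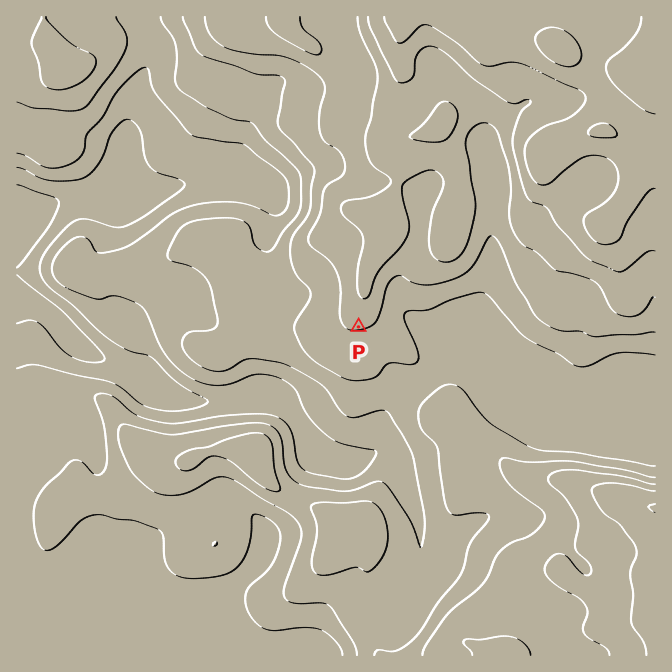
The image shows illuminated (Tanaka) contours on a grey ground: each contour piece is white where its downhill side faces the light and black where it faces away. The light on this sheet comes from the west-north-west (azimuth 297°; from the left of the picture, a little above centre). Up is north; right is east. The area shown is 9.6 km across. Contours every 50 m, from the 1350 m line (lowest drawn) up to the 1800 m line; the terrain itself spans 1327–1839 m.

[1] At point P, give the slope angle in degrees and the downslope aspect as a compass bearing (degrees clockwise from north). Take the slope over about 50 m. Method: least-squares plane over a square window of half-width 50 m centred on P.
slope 5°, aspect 176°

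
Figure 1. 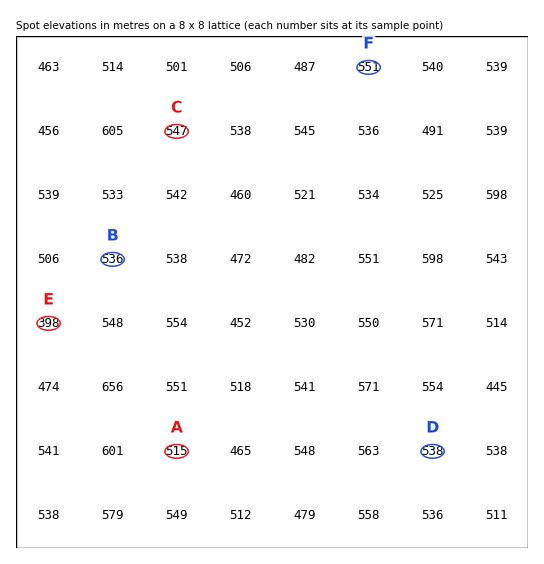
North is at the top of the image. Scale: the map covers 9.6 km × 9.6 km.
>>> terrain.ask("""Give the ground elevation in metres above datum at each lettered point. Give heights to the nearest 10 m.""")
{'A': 510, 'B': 540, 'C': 550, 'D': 540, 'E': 400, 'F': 550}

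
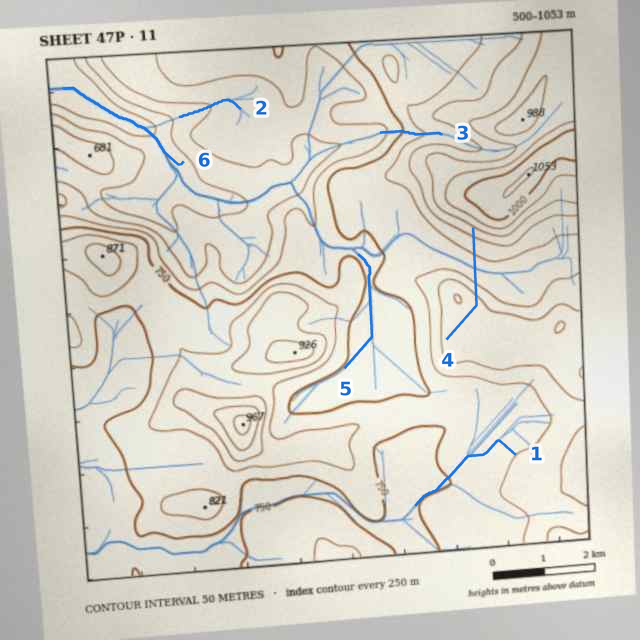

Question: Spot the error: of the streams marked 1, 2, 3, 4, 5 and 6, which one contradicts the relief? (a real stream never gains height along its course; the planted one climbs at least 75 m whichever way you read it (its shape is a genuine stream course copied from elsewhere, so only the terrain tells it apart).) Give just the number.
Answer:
4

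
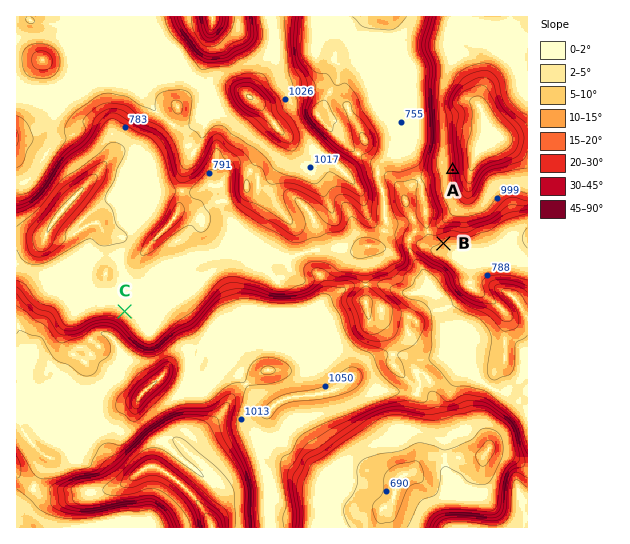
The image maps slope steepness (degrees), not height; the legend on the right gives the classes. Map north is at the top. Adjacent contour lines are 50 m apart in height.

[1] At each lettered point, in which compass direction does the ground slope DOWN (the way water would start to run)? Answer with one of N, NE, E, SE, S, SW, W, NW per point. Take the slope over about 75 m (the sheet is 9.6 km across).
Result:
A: W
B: SE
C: NE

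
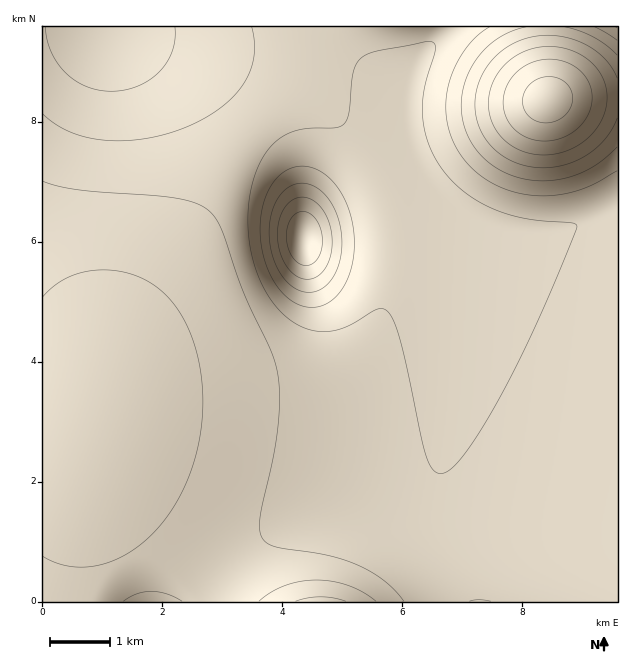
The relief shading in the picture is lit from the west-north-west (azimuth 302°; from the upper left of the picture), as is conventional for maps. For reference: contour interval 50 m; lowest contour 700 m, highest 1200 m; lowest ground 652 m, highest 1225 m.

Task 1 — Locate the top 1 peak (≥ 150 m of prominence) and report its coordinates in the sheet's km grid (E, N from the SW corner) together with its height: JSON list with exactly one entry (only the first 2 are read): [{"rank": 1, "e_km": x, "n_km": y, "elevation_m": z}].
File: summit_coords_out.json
[{"rank": 1, "e_km": 8.44, "n_km": 8.36, "elevation_m": 1225}]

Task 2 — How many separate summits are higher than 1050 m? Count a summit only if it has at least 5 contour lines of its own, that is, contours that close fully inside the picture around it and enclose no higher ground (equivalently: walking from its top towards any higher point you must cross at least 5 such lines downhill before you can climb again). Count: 0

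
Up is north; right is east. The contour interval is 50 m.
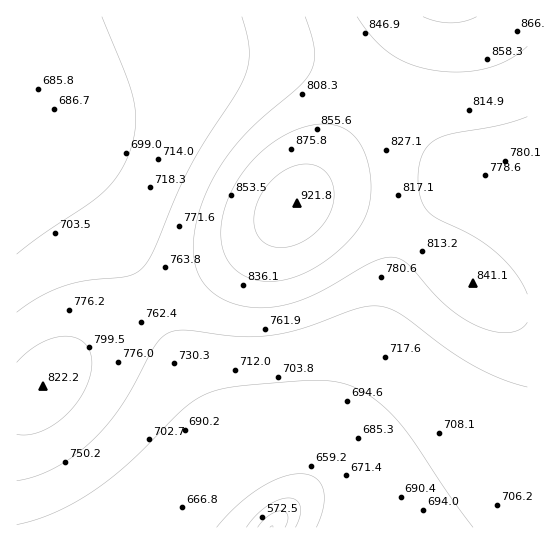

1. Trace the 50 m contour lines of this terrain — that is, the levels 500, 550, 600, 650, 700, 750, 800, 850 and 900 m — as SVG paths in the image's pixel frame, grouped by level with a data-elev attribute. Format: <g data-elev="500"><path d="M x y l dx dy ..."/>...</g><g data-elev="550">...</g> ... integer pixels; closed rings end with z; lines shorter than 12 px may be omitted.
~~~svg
<g data-elev="550"><path d="M258 527l11-11 12-5 4 1 3 3 0 6-3 6"/></g><g data-elev="600"><path d="M246 527l9-11 11-9 12-7 11-2 8 2 3 6 0 9-5 12"/></g><g data-elev="650"><path d="M217 527l20-21 22-18 22-10 20-4 8 1 6 3 5 4 3 7 1 8 0 9-8 21"/></g><g data-elev="700"><path d="M17 525l20-6 20-7 20-11 20-12 34-28 52-52 20-14 14-5 18-3 82-7 20 2 17 5 17 10 16 13 22 25 40 59 24 33"/><path d="M102 17l24 58 8 26 1 25-5 25-11 23-16 19-15 12-47 31-24 18"/></g><g data-elev="750"><path d="M17 481l18-5 20-8 19-12 18-15 16-18 14-18 35-62 8-8 10-4 15-1 49 7 30-1 33-7 57-21 11-2 11 0 10 3 11 6 45 34 28 18 27 12 25 8"/><path d="M242 17l5 18 2 15-1 13-3 14-9 17-31 47-15 26-14 30-21 50-9 17-8 8-9 4-44 5-26 7-21 10-21 14"/></g><g data-elev="800"><path d="M17 434l12 1 12-3 13-7 12-10 10-12 9-13 5-13 2-14-2-11-5-9-8-5-11-2-12 2-13 5-13 8-11 11"/><path d="M527 294l-13-23-20-20-19-14-36-18-11-8-7-13-3-19 1-14 4-11 5-8 8-7 14-5 49-9 28-8"/><path d="M305 17l7 20 2 13 0 12-4 11-10 13-42 36-21 22-20 27-14 30-7 25-3 23 3 18 7 16 12 12 18 8 20 4 21 0 16-3 17-6 20-10 44-26 12-4 11-1 7 2 6 5 37 39 14 12 16 9 17 7 16 2 12-3 8-8"/></g><g data-elev="850"><path d="M259 281l12 0 14-1 13-4 15-7 15-10 14-12 11-12 9-12 5-12 3-12 1-13-1-15-3-13-6-12-6-9-9-7-12-5-13-1-16 3-16 6-16 10-14 11-13 14-11 16-8 17-4 16-2 16 1 14 5 13 8 10 11 7z"/><path d="M357 17l16 21 17 15 19 11 22 6 28 2 26-3 22-9 20-14"/></g><g data-elev="900"><path d="M276 247l14 0 15-6 13-11 10-13 5-15 0-15-5-12-9-8-6-2-8-1-16 4-16 11-12 16-7 19 1 16 3 7 5 5z"/><path d="M423 17l14 4 14 2 14-2 12-4"/></g>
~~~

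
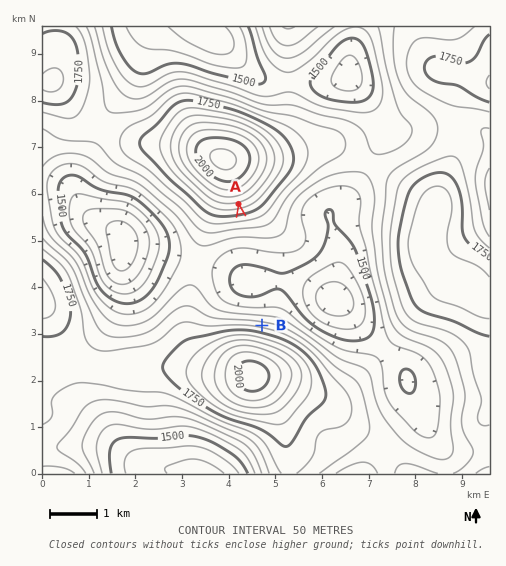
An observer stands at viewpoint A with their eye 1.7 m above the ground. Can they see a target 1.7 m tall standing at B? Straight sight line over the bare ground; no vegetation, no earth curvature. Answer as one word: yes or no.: yes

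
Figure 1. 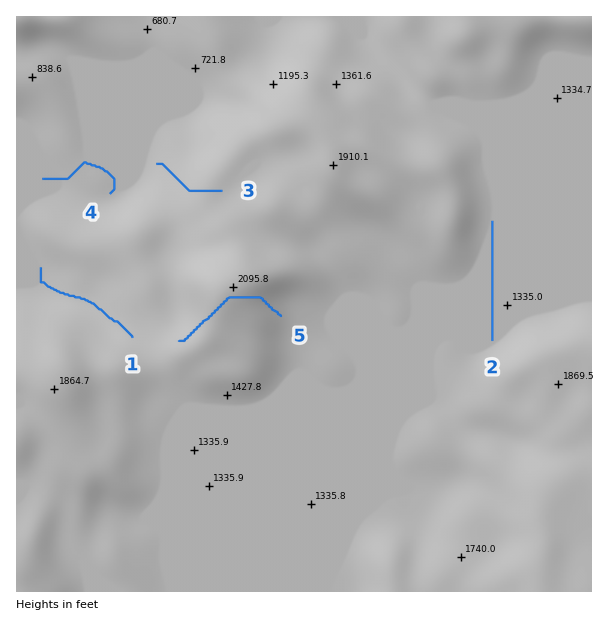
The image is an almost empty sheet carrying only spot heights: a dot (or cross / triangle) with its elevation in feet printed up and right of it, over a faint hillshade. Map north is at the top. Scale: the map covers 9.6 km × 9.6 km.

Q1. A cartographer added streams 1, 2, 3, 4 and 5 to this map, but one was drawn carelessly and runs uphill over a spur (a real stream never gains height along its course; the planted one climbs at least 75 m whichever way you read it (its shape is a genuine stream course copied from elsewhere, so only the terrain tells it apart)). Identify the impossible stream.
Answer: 5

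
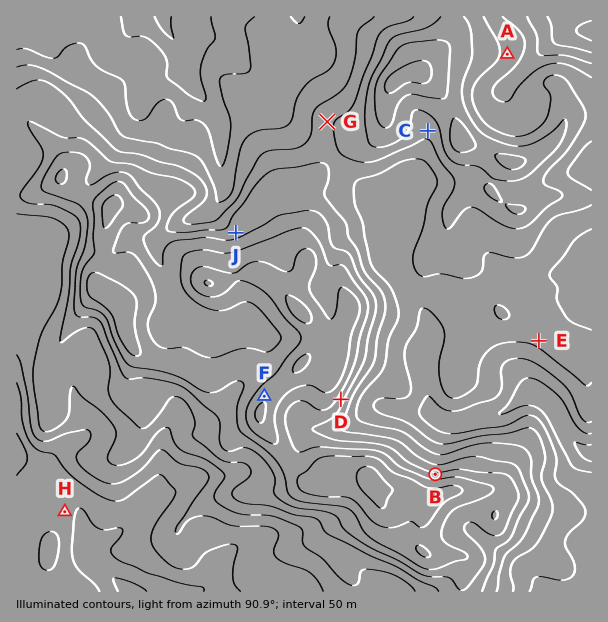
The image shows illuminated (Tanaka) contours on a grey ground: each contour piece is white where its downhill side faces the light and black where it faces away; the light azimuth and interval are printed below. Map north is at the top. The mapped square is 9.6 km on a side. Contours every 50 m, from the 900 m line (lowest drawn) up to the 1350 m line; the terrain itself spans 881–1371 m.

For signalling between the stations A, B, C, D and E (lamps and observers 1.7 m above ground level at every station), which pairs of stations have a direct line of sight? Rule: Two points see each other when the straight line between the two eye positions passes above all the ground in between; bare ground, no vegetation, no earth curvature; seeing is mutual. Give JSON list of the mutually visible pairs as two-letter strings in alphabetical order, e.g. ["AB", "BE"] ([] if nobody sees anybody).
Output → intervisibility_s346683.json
["BC", "BD", "BE", "DE"]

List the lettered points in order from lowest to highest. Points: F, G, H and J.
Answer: H G J F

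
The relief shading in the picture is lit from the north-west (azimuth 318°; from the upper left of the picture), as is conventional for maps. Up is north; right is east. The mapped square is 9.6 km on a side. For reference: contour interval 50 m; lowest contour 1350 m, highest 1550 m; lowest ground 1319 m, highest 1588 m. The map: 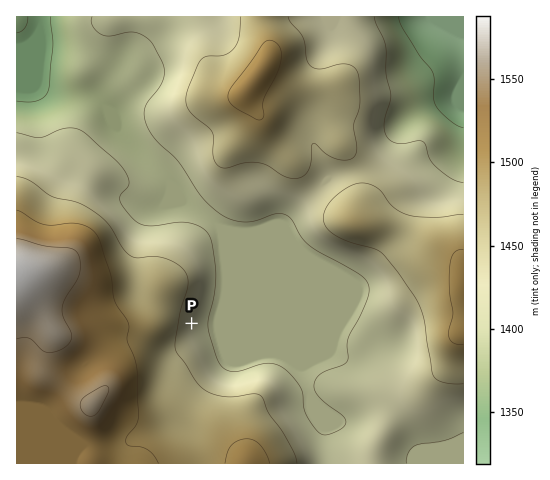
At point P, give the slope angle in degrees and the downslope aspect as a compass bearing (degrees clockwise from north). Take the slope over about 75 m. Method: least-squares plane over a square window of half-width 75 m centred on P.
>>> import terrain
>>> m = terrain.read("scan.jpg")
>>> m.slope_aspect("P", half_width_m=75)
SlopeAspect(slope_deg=5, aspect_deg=97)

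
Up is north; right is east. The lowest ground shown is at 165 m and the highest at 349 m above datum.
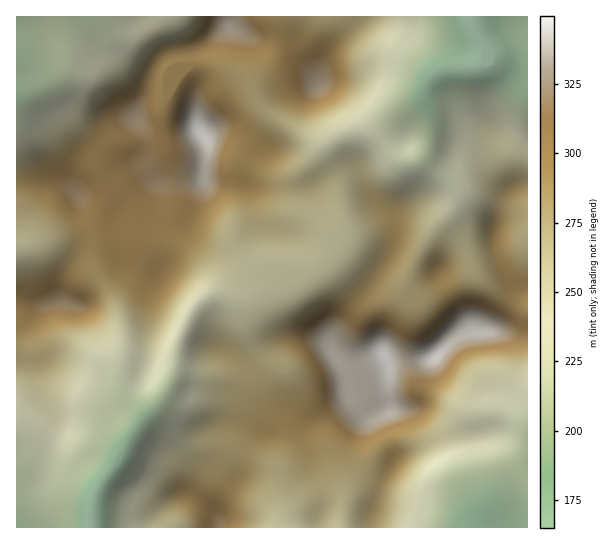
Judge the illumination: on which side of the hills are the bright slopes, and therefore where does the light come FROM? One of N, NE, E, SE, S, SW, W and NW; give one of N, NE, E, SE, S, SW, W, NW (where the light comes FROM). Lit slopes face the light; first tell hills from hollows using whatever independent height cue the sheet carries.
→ SE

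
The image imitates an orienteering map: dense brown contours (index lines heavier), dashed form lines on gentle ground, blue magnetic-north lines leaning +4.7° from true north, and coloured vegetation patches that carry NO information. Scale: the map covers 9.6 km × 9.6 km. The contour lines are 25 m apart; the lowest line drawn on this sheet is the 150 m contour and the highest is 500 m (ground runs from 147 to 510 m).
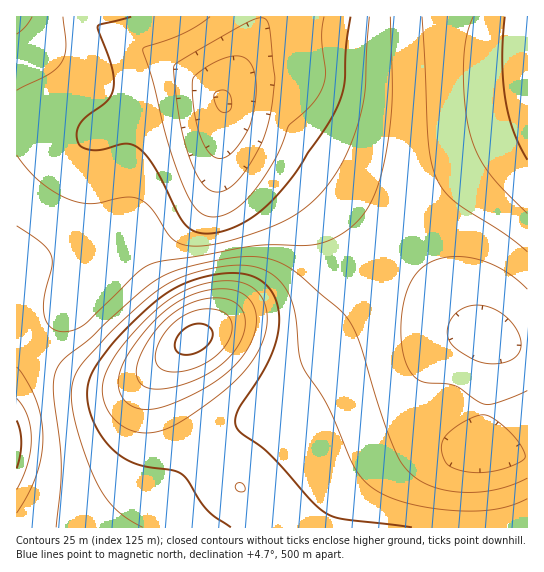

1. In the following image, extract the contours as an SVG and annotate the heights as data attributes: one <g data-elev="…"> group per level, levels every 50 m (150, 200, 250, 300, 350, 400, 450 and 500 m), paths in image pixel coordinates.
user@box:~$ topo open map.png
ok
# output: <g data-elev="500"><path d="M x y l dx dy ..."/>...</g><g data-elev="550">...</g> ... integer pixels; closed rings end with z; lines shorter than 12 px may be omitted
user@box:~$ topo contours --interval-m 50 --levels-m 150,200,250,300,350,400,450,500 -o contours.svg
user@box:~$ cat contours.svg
<g data-elev="150"><path d="M221 111l-5-6-2-10 3-3 6-2 4 1 3 4 2 11-2 4-3 2z"/></g><g data-elev="200"><path d="M213 191l-7-4-7-8-12-29-9-39-4-45 13-9 55-32 13-6 8-1 4 3 2 6 6 51-3 28-5 23-11 25-17 25-13 11-7 2z"/></g><g data-elev="250"><path d="M17 420l3 10 1 12-1 13-3 13"/><path d="M351 17l-5 28-1 33-2 12-6 18-12 21-32 48-28 30-14 11-14 8-15 5-15 3-13-3-10-8-7-10-22-44-9-14-8-7-7-4-6 0-22 5-10 1-11-3-4-5-1-9 3-10 7-7 20-15 6-12 1-10-2-12-14-41 33-9"/></g><g data-elev="300"><path d="M465 471l-12-3-7-5-4-10 0-10 3-6 8-8 12-8 13-5 11 0 13 9 15 15 8 14 0 4-3 3-19 8-20 3z"/><path d="M527 391l-26 11-15 2-8-3-23-15-34-5-8-6-7-12-4-14-1-19 3-27 7-21 11-14 15-9 22-2 24 4 23 11 21 17"/><path d="M17 367l10 15 9 19 5 18 2 19-2 19-5 18-8 19-11 19"/><path d="M17 34l9-8 6-9"/><path d="M390 17l2 85-3 33-6 32-7 24-10 19-12 15-16 11-12 6-12 3-59 1-102 17-16 10-52 51-11 6-11 2-6-1-6-4-4-5-3-8 0-17 8-32-1-11-11-12-23-16"/></g><g data-elev="350"><path d="M527 499l-16 6-17 4-20 2-24-1-25-3-23-5-19-8-13-8-8-8-8-11-27-62-25-39-3-13-4-42-4-12-5-10-9-11-12-8-15-4-17-1-22 3-21 6-17 7-15 9-19 15-30 29-27 29-8 15-3 16 3 21 8 31 12 31 9 17 11 14 12 10 17 9"/><path d="M473 17l-7 21-3 28 2 37 5 31 7 20 11 17 13 16 26 26"/></g><g data-elev="400"><path d="M238 491l5 1 2-2 0-4-4-3-4 0-2 3 1 3z"/><path d="M141 433l20-2 22-11 40-29 25-24 13-22 6-22 0-10-2-10-5-8-6-6-12-6-16-2-20 2-19 6-16 9-14 11-18 17-17 20-10 15-7 14-3 12 1 11 5 13 9 11 10 7z"/></g><g data-elev="450"><path d="M151 389l16-1 23-6 20-9 16-12 12-15 6-15 1-14-6-11-6-5-8-2-20 0-20 7-19 13-19 23-7 13-3 11-1 8 2 7 5 5z"/></g><g data-elev="500"><path d="M181 354l12 0 12-7 7-9 1-5-2-4-6-4-7-1-8 2-7 4-6 7-2 6 1 7z"/></g>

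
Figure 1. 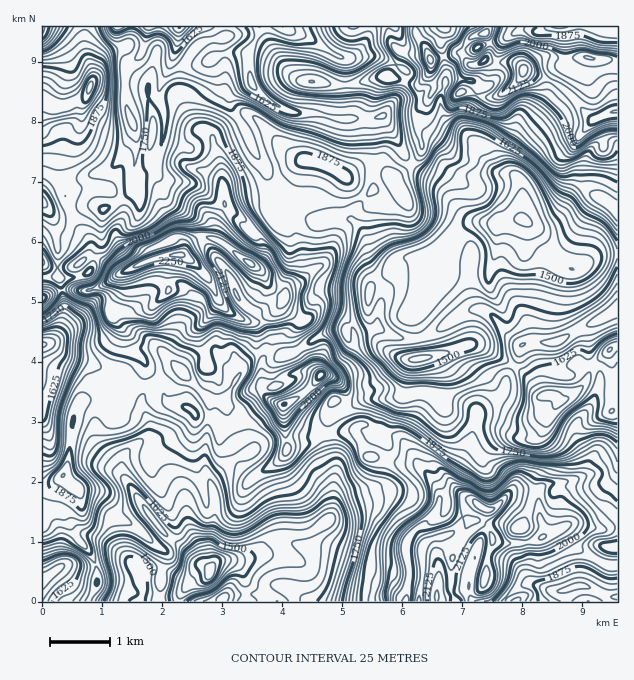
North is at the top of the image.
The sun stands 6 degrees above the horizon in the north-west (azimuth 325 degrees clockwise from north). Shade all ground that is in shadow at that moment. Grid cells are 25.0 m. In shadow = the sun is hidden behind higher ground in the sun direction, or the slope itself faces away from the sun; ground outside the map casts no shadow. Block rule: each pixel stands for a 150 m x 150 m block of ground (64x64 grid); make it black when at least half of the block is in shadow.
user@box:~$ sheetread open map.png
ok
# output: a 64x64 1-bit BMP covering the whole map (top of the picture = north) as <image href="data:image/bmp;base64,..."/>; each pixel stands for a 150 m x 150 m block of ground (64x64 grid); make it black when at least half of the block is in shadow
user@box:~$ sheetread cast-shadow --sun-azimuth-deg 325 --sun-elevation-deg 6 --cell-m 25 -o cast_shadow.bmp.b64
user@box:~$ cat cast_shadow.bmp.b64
<image width="64" height="64" href="data:image/bmp;base64,Qk0+AgAAAAAAAD4AAAAoAAAAQAAAAEAAAAABAAEAAAAAAAACAAATCwAAEwsAAAIAAAAAAAAA////AAAAAAAH/4YAALv//xv/4B8AO3//e//7/wA7P///////gD8////////AO7/+/////+A7v//38///4B2////v///wBr5///////gAfhgf+6f//AD+AA/7I//8CD4AD/MD//8AHoBH8wP//wAE3APzIf//AAAeH/hgf/4AAAAf+GO//gAAAB/479/8AAAAH/hvz/wAHgAf/m/f+AA/AAz/f//4AH+ADD9/v/gAf44EYH+f/wAf5wAm/4//gA/zAC//4//AD/8AH//z/8AP/wY//+D/8Af/DP//+P/4B/89//////8H/3j//////4P/+f//////wB///////+eAB/7//n//+4AB/v/8v///gAD///7////AAEf//P///8AMQf//5////P7cf9/D/////4wf/gH/////AAE4AP////8AADAAf////wAAAAA/////AAACAB////8AAAeAP////wMgA4B8////H/AHAHh///8H/AcBeH///w/8Bgc4f///H/yEDxB///8/+AAEAH/////4AAAAP/////wAAAA//////AgAcB/////8AAH/H//v//AAB/8f/+N/4AAf/5//wAfgAD//n//AB+gAf/+7X4ADyAcPHzzngAPEBwAAHecAAcRnAACc488B5ncAeYAAgABmfwD4AfAAAAAPAHgA8AADAAAAOAA/AQ=="/>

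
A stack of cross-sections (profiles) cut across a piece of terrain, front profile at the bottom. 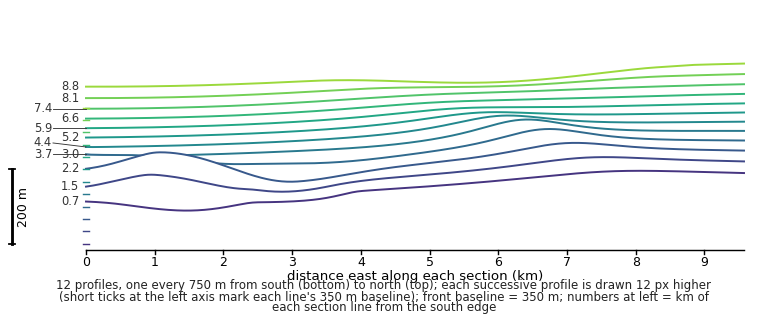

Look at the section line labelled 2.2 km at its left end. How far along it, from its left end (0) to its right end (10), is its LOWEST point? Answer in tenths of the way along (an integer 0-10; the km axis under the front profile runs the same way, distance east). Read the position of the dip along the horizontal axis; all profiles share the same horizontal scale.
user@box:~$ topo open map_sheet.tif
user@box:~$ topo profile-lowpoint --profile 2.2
3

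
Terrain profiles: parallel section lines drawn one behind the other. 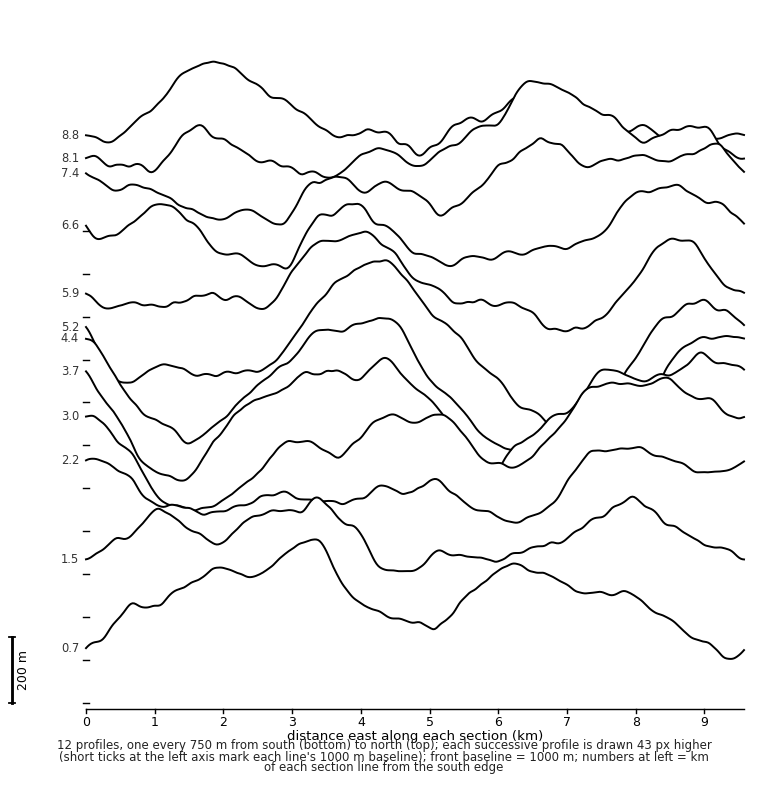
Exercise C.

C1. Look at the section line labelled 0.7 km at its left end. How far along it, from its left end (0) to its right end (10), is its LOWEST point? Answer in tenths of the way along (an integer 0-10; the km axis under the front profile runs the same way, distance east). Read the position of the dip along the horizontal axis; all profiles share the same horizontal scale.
10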